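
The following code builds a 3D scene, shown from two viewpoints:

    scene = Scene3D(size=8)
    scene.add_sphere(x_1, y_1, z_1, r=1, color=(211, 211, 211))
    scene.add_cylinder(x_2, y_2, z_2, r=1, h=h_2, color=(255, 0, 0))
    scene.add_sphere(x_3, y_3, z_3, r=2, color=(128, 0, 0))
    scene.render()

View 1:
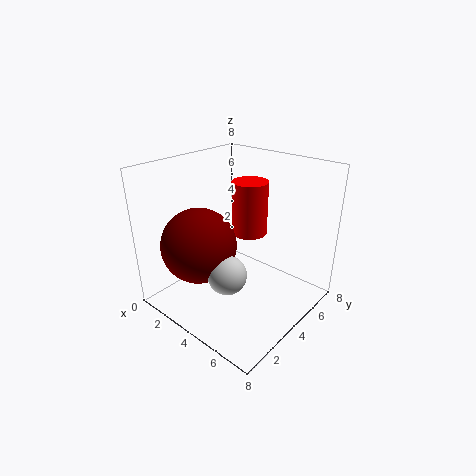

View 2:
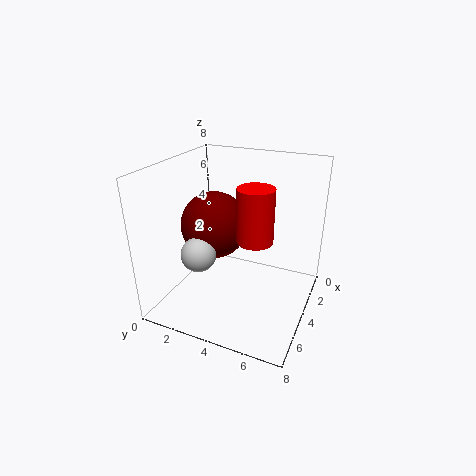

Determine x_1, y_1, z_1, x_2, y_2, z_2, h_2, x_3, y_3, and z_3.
x_1 = 5
y_1 = 2
z_1 = 3
x_2 = 4
y_2 = 5
z_2 = 4
h_2 = 3
x_3 = 3
y_3 = 2
z_3 = 4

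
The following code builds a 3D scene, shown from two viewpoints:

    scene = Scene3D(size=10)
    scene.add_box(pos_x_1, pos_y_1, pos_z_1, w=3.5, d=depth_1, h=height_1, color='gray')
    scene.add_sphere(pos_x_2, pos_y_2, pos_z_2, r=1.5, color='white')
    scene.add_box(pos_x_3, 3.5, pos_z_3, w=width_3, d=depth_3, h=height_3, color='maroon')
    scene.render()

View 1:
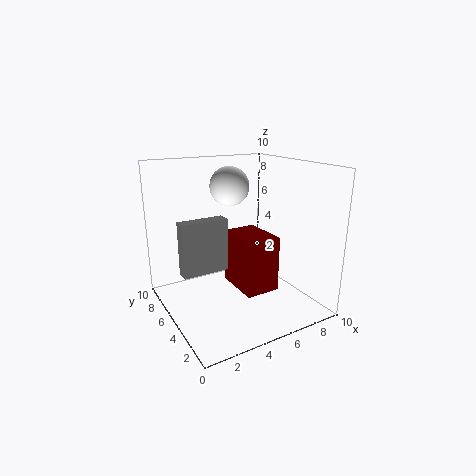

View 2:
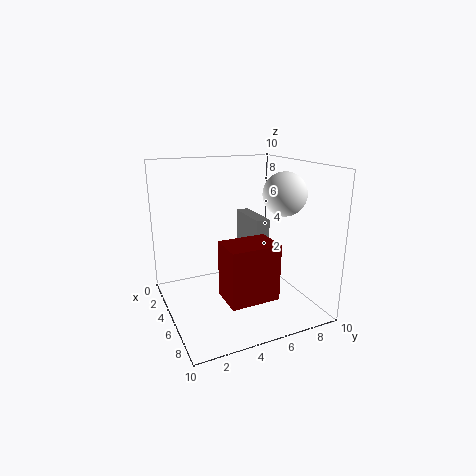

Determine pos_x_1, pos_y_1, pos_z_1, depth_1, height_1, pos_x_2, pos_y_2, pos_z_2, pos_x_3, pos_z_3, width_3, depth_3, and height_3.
pos_x_1 = 1.5
pos_y_1 = 6.5
pos_z_1 = 2
depth_1 = 1
height_1 = 4
pos_x_2 = 6
pos_y_2 = 8
pos_z_2 = 8
pos_x_3 = 5
pos_z_3 = 1
width_3 = 2.5
depth_3 = 3.5
height_3 = 4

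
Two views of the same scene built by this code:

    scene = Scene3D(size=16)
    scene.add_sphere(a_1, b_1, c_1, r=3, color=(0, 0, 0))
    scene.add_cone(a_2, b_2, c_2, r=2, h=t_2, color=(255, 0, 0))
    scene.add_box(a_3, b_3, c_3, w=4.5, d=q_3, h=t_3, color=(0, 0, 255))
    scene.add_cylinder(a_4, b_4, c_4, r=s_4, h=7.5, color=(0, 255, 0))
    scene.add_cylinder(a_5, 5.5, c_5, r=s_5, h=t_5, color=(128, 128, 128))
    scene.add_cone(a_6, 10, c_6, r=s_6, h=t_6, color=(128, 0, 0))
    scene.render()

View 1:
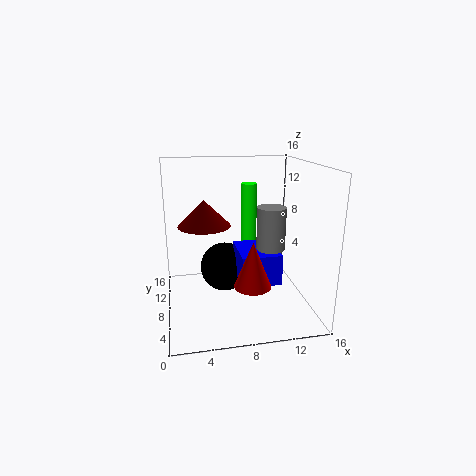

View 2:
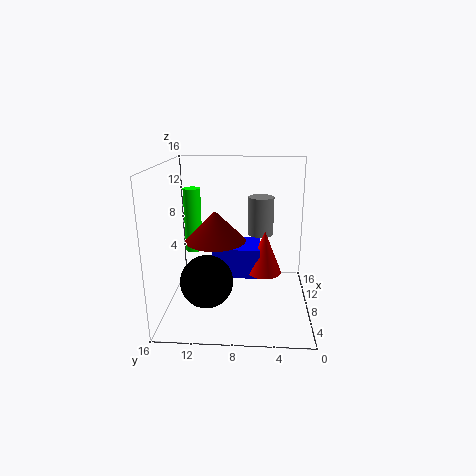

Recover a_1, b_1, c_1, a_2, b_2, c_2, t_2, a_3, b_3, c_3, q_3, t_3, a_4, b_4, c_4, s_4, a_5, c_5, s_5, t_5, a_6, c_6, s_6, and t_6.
a_1 = 7, b_1 = 11.5, c_1 = 3, a_2 = 9, b_2 = 5, c_2 = 3.5, t_2 = 5, a_3 = 8, b_3 = 5.5, c_3 = 3, q_3 = 5.5, t_3 = 3.5, a_4 = 10.5, b_4 = 13.5, c_4 = 5.5, s_4 = 1, a_5 = 11, c_5 = 7.5, s_5 = 1.5, t_5 = 4.5, a_6 = 4.5, c_6 = 9, s_6 = 3, t_6 = 3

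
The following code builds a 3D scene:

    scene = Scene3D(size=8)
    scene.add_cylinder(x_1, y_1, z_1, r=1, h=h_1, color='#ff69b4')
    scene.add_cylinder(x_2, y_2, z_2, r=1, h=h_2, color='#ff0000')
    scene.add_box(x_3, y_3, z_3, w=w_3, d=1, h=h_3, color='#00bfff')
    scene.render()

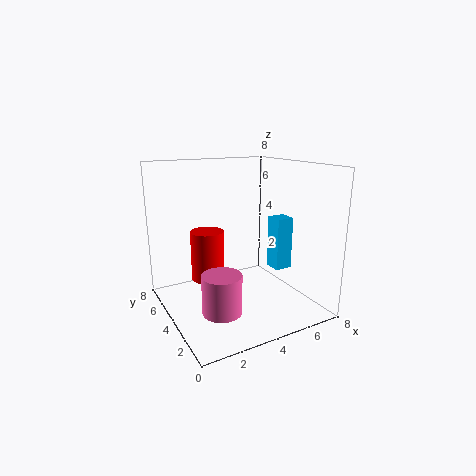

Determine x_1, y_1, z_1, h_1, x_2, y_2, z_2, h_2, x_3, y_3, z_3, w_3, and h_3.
x_1 = 2, y_1 = 2, z_1 = 1, h_1 = 2, x_2 = 3, y_2 = 6, z_2 = 1, h_2 = 3, x_3 = 6, y_3 = 3, z_3 = 2, w_3 = 1, h_3 = 3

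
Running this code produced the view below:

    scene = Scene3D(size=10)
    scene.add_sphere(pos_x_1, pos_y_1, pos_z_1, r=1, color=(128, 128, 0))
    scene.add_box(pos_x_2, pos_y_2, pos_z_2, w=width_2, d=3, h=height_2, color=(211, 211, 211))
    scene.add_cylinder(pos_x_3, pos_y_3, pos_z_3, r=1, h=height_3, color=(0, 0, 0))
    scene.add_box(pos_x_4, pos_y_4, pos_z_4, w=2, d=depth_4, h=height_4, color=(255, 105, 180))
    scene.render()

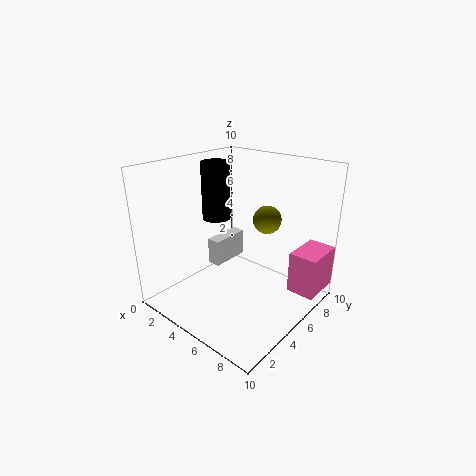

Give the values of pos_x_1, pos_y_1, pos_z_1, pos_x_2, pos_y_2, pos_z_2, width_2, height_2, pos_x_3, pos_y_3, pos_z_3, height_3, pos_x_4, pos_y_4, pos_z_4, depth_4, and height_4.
pos_x_1 = 6, pos_y_1 = 7, pos_z_1 = 6, pos_x_2 = 2, pos_y_2 = 5, pos_z_2 = 2, width_2 = 1, height_2 = 2, pos_x_3 = 3, pos_y_3 = 5, pos_z_3 = 6, height_3 = 4, pos_x_4 = 8, pos_y_4 = 7, pos_z_4 = 1, depth_4 = 3, height_4 = 3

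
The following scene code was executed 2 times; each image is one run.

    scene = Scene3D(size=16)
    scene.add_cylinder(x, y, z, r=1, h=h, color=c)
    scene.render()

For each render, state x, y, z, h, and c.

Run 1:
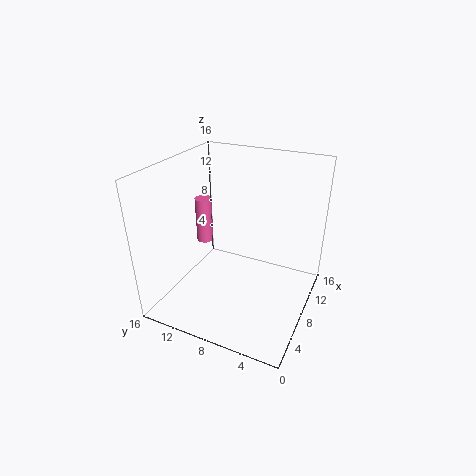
x = 10; y = 13.5; z = 5.5; h = 5.5; c = 'hotpink'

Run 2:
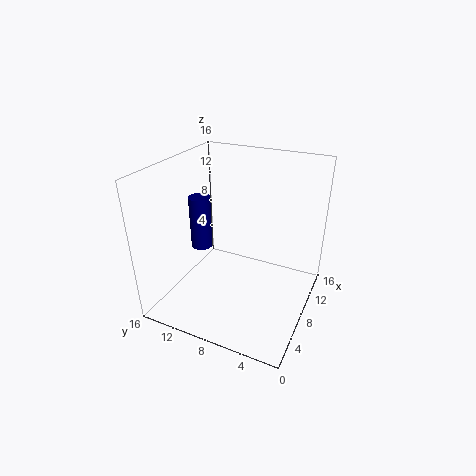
x = 3; y = 9.5; z = 9.5; h = 5; c = 'navy'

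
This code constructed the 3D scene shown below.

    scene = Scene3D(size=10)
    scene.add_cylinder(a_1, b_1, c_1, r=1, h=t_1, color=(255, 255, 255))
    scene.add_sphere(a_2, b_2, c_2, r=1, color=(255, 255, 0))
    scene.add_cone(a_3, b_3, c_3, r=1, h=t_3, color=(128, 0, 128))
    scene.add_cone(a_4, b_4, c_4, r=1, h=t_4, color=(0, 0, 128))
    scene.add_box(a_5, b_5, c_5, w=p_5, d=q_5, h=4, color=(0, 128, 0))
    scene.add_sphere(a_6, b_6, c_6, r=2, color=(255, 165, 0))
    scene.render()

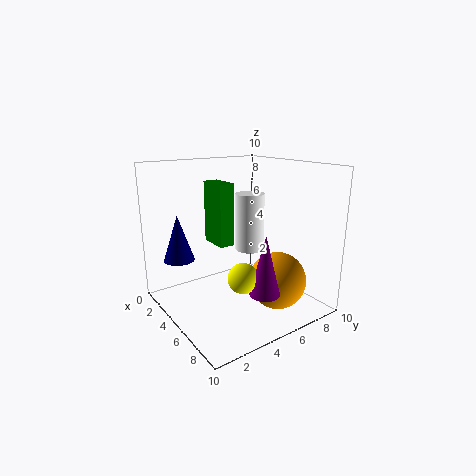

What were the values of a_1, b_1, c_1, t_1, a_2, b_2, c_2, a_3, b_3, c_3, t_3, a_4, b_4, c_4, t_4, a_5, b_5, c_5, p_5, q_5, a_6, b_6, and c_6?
a_1 = 5; b_1 = 6; c_1 = 4; t_1 = 4; a_2 = 7; b_2 = 4; c_2 = 3; a_3 = 8; b_3 = 5; c_3 = 2; t_3 = 4; a_4 = 4; b_4 = 1; c_4 = 4; t_4 = 3; a_5 = 4; b_5 = 3; c_5 = 5; p_5 = 2; q_5 = 1; a_6 = 7; b_6 = 7; c_6 = 2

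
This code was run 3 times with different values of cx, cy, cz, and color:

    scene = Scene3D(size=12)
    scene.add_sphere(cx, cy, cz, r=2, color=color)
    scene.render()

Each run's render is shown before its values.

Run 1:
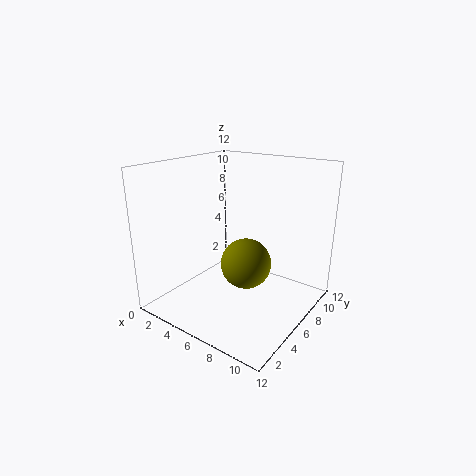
cx = 7.5, cy = 5, cz = 4.5, color = 'olive'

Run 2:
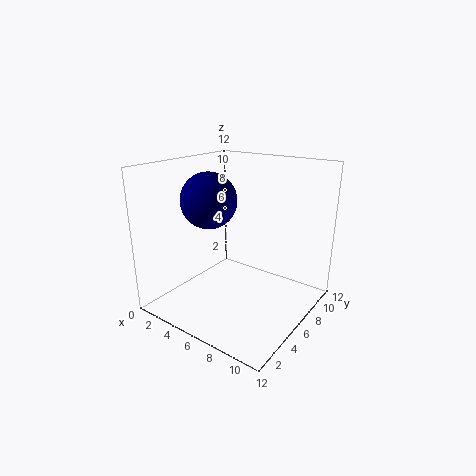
cx = 6, cy = 2.5, cz = 10, color = 'navy'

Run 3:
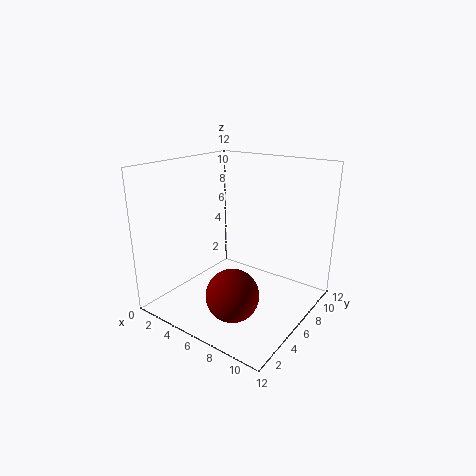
cx = 8, cy = 2.5, cz = 3, color = 'maroon'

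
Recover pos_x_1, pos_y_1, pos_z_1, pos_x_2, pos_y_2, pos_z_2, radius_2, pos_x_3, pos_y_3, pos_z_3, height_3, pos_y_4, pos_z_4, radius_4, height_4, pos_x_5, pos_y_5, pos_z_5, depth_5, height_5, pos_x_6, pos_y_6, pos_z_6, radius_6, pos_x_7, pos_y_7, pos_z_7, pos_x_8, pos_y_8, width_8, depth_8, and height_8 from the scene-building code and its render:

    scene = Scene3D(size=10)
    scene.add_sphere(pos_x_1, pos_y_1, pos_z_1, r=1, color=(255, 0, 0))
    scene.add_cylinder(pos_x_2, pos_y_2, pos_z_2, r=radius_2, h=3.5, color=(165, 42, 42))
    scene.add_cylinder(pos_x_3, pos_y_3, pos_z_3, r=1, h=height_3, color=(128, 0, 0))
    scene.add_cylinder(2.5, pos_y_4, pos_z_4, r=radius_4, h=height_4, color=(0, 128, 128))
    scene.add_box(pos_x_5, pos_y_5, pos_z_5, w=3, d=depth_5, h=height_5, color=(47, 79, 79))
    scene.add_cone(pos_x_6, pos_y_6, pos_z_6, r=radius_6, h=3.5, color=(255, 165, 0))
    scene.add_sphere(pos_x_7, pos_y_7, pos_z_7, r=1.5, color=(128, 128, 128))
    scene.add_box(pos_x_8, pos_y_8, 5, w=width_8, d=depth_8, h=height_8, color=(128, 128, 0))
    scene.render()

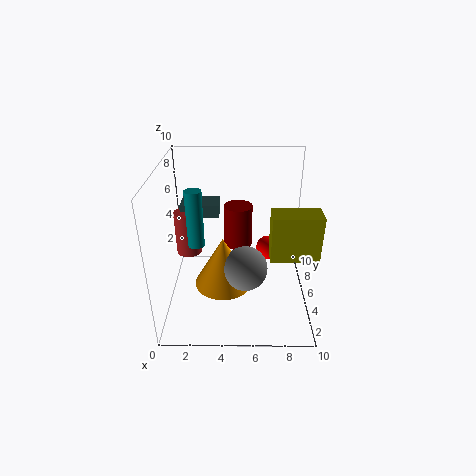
pos_x_1 = 7.5, pos_y_1 = 8.5, pos_z_1 = 2, pos_x_2 = 1, pos_y_2 = 8, pos_z_2 = 2, radius_2 = 1, pos_x_3 = 5, pos_y_3 = 6, pos_z_3 = 4, height_3 = 3, pos_y_4 = 2.5, pos_z_4 = 6, radius_4 = 0.5, height_4 = 3.5, pos_x_5 = 0.5, pos_y_5 = 8, pos_z_5 = 5, depth_5 = 2, height_5 = 1, pos_x_6 = 4, pos_y_6 = 4, pos_z_6 = 2, radius_6 = 2, pos_x_7 = 5.5, pos_y_7 = 3.5, pos_z_7 = 3.5, pos_x_8 = 7, pos_y_8 = 2, width_8 = 3, depth_8 = 1.5, height_8 = 3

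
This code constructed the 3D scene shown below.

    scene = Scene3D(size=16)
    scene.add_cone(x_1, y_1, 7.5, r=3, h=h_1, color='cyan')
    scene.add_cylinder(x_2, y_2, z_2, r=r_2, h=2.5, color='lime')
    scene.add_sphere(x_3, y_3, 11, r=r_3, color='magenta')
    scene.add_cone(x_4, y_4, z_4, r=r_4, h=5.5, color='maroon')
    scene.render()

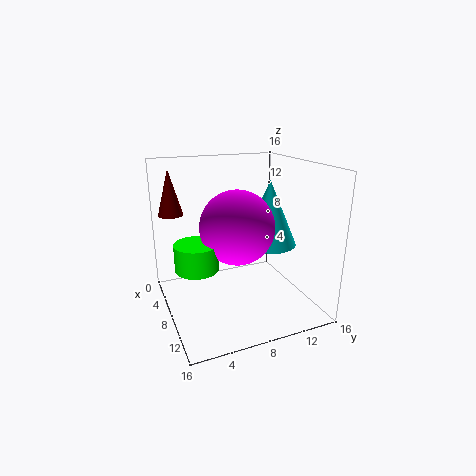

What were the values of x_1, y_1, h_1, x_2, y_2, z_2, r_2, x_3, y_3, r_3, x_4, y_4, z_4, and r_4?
x_1 = 9.5, y_1 = 11, h_1 = 7, x_2 = 12.5, y_2 = 2, z_2 = 7.5, r_2 = 2, x_3 = 12.5, y_3 = 6, r_3 = 3.5, x_4 = 1.5, y_4 = 2, z_4 = 9.5, r_4 = 1.5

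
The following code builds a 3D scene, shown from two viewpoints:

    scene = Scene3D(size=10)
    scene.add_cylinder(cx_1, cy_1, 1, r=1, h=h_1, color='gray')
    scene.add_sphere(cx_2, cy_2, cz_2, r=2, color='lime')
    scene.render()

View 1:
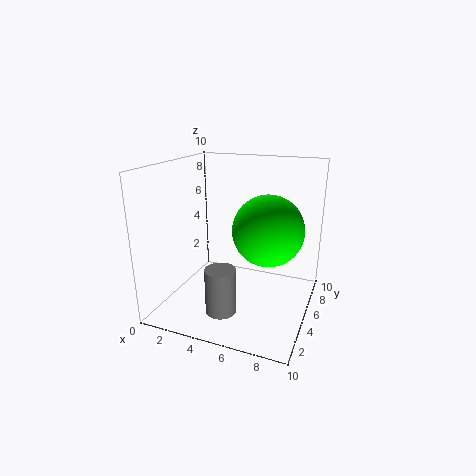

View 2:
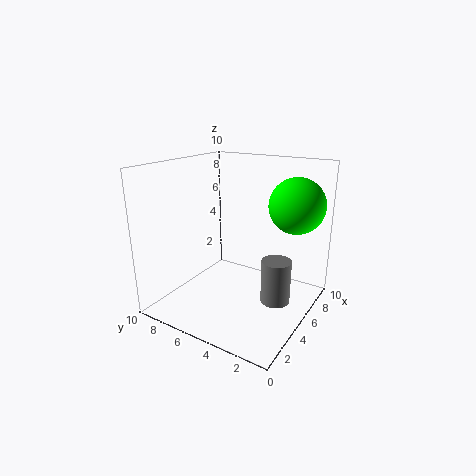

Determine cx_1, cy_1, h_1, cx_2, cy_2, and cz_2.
cx_1 = 5
cy_1 = 2
h_1 = 3
cx_2 = 8
cy_2 = 2
cz_2 = 7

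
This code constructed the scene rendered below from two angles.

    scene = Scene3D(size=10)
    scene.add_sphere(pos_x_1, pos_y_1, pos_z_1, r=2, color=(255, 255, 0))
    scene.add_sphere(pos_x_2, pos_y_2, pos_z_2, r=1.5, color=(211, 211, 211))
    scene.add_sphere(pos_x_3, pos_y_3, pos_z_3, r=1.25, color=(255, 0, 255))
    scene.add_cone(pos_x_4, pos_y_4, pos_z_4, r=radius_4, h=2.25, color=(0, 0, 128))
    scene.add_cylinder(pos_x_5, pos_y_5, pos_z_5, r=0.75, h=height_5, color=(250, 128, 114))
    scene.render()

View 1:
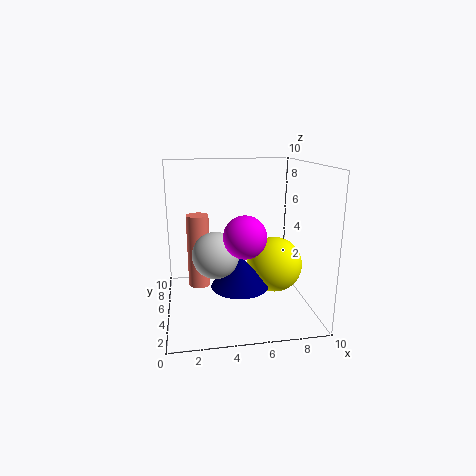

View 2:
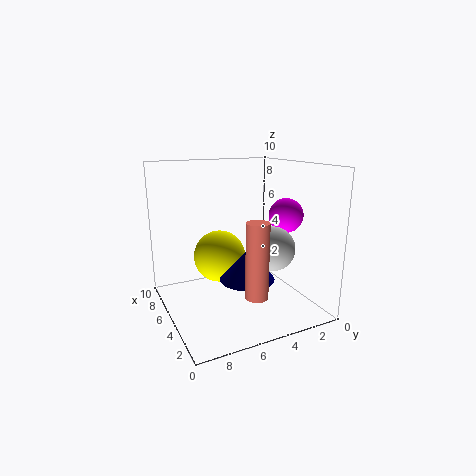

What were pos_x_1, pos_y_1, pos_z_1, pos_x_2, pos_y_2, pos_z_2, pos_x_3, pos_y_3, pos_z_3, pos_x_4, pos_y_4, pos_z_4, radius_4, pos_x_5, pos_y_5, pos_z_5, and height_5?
pos_x_1 = 7.75
pos_y_1 = 5.25
pos_z_1 = 2.75
pos_x_2 = 3.25
pos_y_2 = 3.25
pos_z_2 = 4.5
pos_x_3 = 4.75
pos_y_3 = 1.25
pos_z_3 = 6.25
pos_x_4 = 5
pos_y_4 = 4.25
pos_z_4 = 1.75
radius_4 = 2
pos_x_5 = 2.25
pos_y_5 = 5
pos_z_5 = 1.75
height_5 = 5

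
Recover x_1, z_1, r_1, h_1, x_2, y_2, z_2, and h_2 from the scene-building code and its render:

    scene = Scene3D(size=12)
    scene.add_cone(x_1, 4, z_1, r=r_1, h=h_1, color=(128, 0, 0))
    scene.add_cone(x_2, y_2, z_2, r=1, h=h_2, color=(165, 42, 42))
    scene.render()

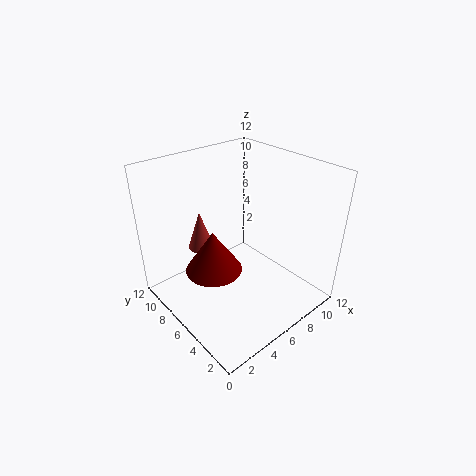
x_1 = 2; z_1 = 6; r_1 = 2; h_1 = 3; x_2 = 3; y_2 = 7; z_2 = 6; h_2 = 3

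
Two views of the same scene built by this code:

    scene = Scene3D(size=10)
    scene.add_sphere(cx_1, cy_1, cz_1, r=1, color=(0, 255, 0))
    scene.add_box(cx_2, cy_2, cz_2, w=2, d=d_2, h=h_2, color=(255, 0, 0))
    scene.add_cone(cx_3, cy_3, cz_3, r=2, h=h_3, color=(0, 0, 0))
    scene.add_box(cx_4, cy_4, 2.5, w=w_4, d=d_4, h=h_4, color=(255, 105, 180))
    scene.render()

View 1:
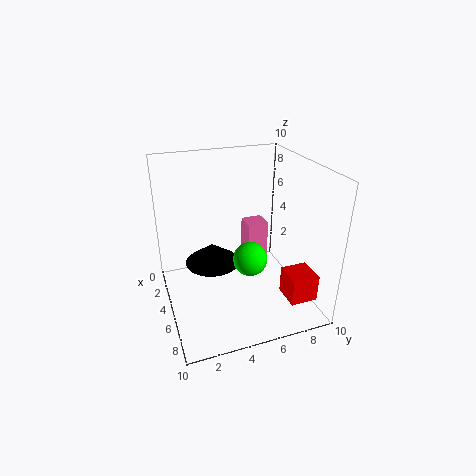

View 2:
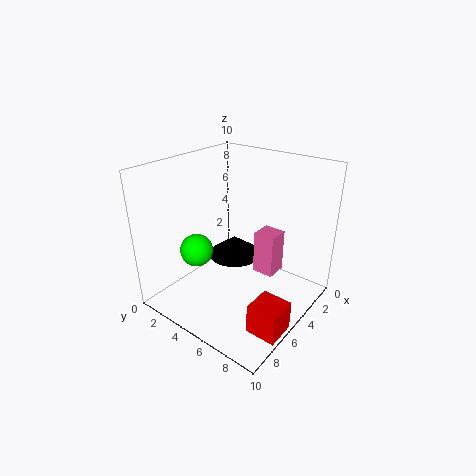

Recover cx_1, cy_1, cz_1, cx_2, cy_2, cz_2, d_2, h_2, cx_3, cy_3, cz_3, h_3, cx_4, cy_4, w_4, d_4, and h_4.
cx_1 = 8.5, cy_1 = 4.5, cz_1 = 5.5, cx_2 = 6, cy_2 = 8, cz_2 = 0.5, d_2 = 2, h_2 = 2, cx_3 = 3.5, cy_3 = 3.5, cz_3 = 2.5, h_3 = 1.5, cx_4 = 3, cy_4 = 6, w_4 = 1.5, d_4 = 1.5, h_4 = 3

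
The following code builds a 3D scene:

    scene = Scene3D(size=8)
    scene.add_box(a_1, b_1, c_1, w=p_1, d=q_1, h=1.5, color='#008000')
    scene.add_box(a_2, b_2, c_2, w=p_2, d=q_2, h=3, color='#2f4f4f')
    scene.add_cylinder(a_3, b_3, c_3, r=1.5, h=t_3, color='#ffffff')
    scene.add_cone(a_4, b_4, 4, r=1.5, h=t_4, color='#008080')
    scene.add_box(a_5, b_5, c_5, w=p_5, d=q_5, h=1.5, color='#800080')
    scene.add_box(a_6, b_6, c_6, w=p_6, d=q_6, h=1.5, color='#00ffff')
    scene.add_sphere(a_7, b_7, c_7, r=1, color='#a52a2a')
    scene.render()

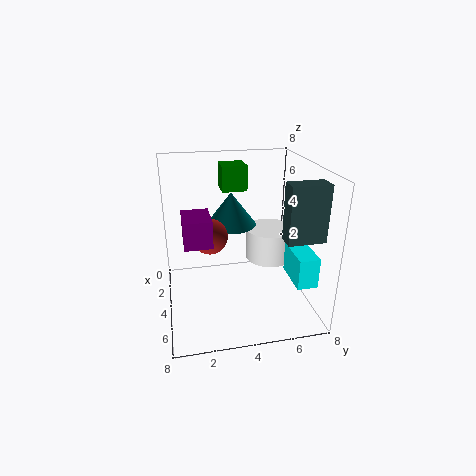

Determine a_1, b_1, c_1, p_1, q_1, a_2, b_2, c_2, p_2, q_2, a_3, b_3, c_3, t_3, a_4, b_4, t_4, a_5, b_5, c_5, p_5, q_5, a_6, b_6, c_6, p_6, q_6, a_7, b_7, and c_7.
a_1 = 0.5; b_1 = 3.5; c_1 = 6; p_1 = 1.5; q_1 = 1.5; a_2 = 5.5; b_2 = 6; c_2 = 4.5; p_2 = 1; q_2 = 2; a_3 = 2; b_3 = 6.5; c_3 = 1.5; t_3 = 2; a_4 = 2; b_4 = 4; t_4 = 2; a_5 = 3; b_5 = 1; c_5 = 4; p_5 = 2; q_5 = 1.5; a_6 = 6; b_6 = 6; c_6 = 3; p_6 = 2; q_6 = 1; a_7 = 3.5; b_7 = 2.5; c_7 = 4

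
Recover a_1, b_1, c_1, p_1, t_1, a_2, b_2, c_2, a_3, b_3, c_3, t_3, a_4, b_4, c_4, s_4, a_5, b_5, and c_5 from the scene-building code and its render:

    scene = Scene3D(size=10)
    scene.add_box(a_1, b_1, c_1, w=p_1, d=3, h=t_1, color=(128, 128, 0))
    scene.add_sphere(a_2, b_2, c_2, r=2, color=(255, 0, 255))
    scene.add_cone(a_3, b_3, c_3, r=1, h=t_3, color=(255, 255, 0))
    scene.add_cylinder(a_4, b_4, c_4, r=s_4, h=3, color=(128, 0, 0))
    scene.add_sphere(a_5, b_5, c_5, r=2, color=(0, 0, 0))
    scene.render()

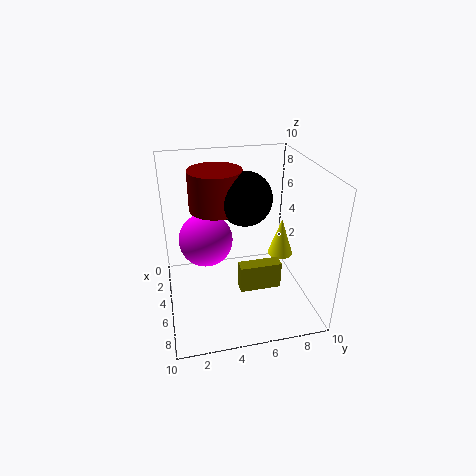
a_1 = 5
b_1 = 5
c_1 = 1
p_1 = 1
t_1 = 2
a_2 = 3
b_2 = 3
c_2 = 4
a_3 = 3
b_3 = 9
c_3 = 2
t_3 = 3
a_4 = 2
b_4 = 4
c_4 = 6
s_4 = 2
a_5 = 3
b_5 = 6
c_5 = 7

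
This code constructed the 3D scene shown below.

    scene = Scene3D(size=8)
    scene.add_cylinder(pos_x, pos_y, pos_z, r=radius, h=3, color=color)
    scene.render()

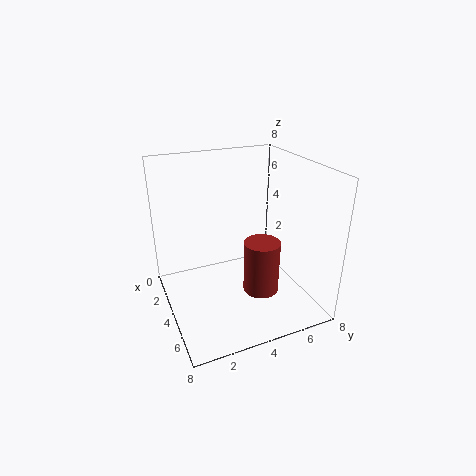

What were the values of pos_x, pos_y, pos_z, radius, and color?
pos_x = 5
pos_y = 5
pos_z = 1
radius = 1
color = 'brown'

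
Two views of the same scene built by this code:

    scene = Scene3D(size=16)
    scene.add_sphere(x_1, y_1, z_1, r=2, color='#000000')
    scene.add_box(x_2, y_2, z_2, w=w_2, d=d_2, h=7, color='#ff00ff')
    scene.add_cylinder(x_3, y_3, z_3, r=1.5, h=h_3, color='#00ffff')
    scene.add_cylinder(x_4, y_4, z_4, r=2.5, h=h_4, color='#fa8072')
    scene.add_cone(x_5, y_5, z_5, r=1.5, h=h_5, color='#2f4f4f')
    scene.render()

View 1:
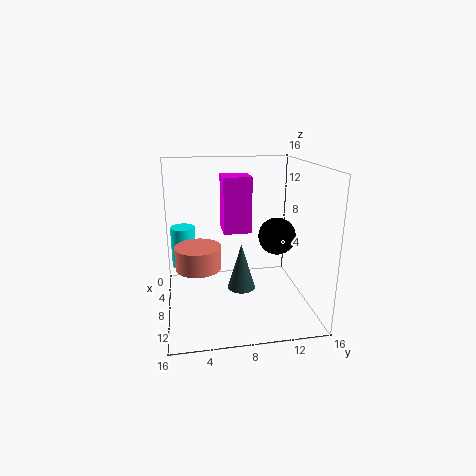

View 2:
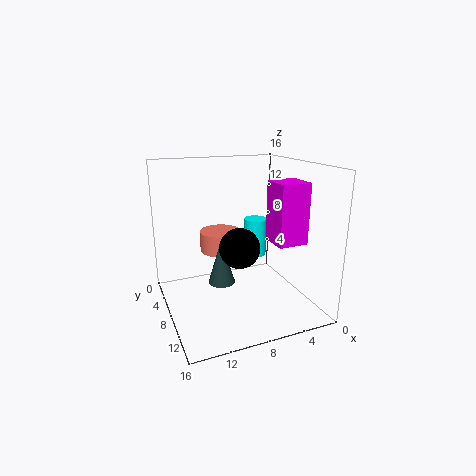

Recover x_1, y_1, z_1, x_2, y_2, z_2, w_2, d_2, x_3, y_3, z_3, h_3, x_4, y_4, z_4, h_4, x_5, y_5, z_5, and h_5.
x_1 = 9.5
y_1 = 12
z_1 = 8.5
x_2 = 0.5
y_2 = 7
z_2 = 7
w_2 = 3.5
d_2 = 3.5
x_3 = 3
y_3 = 2
z_3 = 3
h_3 = 5
x_4 = 8.5
y_4 = 3.5
z_4 = 5
h_4 = 2.5
x_5 = 10
y_5 = 8
z_5 = 3
h_5 = 5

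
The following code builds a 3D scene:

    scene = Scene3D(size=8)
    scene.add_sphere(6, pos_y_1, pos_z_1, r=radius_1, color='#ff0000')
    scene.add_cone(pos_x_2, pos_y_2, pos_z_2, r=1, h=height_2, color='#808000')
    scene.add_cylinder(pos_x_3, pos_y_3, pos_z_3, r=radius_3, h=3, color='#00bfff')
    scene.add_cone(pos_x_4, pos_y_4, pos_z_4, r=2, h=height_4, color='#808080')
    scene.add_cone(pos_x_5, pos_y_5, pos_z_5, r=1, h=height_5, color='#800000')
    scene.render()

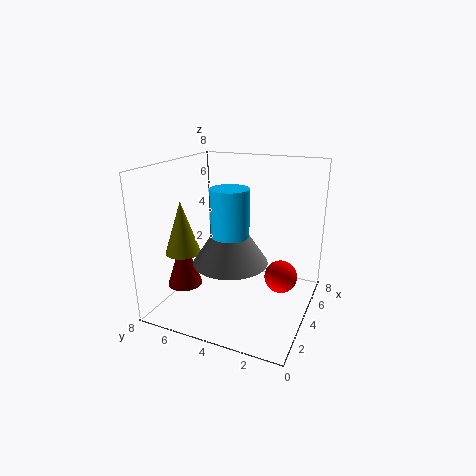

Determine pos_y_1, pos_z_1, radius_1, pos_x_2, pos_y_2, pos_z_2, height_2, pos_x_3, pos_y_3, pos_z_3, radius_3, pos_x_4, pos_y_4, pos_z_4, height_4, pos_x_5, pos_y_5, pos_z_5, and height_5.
pos_y_1 = 2, pos_z_1 = 1, radius_1 = 1, pos_x_2 = 3, pos_y_2 = 7, pos_z_2 = 3, height_2 = 3, pos_x_3 = 3, pos_y_3 = 4, pos_z_3 = 4, radius_3 = 1, pos_x_4 = 3, pos_y_4 = 4, pos_z_4 = 3, height_4 = 3, pos_x_5 = 3, pos_y_5 = 7, pos_z_5 = 1, height_5 = 3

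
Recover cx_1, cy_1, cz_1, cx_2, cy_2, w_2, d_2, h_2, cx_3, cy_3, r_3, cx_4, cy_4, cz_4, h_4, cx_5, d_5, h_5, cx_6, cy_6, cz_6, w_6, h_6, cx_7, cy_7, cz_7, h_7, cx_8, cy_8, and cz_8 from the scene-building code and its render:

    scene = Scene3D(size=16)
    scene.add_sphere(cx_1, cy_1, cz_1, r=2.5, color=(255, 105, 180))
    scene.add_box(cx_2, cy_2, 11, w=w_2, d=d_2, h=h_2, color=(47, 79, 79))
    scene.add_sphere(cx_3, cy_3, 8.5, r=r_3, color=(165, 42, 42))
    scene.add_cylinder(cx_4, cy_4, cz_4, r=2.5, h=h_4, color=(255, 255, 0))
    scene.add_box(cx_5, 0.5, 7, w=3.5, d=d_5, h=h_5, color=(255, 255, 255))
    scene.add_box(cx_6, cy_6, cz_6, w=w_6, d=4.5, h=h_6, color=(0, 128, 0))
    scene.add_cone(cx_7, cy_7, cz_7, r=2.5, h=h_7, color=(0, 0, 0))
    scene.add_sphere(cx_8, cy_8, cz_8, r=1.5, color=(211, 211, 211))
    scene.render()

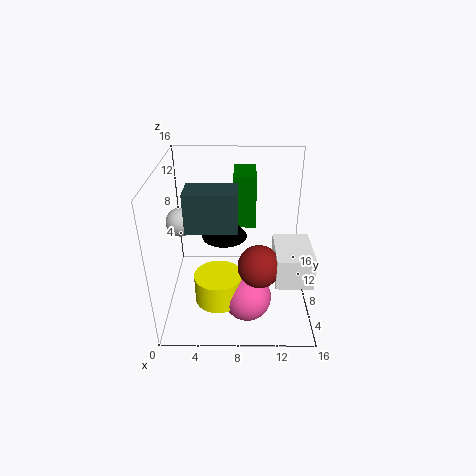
cx_1 = 9, cy_1 = 3.5, cz_1 = 3.5, cx_2 = 3, cy_2 = 3.5, w_2 = 5, d_2 = 3, h_2 = 4, cx_3 = 10, cy_3 = 2, r_3 = 2, cx_4 = 6, cy_4 = 4, cz_4 = 3, h_4 = 3, cx_5 = 11.5, d_5 = 5, h_5 = 3, cx_6 = 7.5, cy_6 = 9.5, cz_6 = 8.5, w_6 = 2.5, h_6 = 6, cx_7 = 6.5, cy_7 = 8.5, cz_7 = 8, h_7 = 3, cx_8 = 2, cy_8 = 7, cz_8 = 10.5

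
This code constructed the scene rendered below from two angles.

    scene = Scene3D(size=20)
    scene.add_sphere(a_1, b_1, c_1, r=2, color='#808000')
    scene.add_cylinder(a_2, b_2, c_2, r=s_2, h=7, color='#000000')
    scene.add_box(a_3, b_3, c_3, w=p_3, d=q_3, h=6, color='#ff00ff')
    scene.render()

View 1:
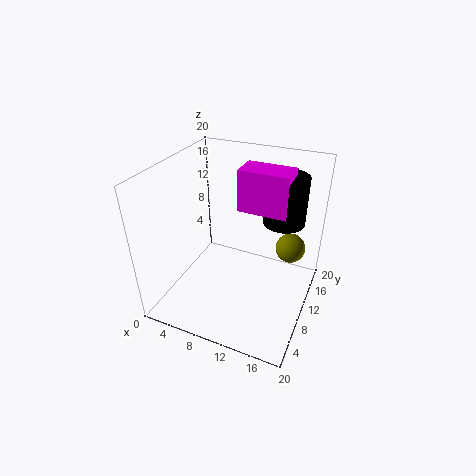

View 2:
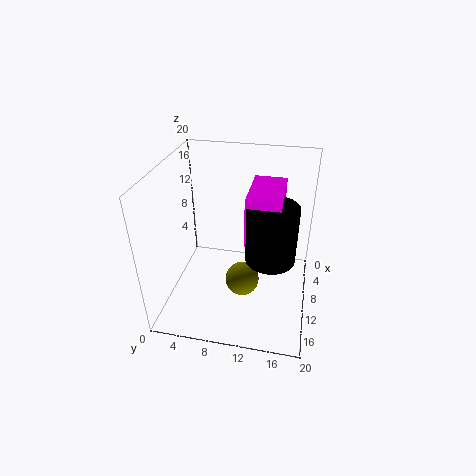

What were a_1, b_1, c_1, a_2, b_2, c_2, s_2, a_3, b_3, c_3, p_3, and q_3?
a_1 = 17
b_1 = 12
c_1 = 9
a_2 = 15
b_2 = 15
c_2 = 11
s_2 = 3
a_3 = 9
b_3 = 12
c_3 = 13
p_3 = 7
q_3 = 4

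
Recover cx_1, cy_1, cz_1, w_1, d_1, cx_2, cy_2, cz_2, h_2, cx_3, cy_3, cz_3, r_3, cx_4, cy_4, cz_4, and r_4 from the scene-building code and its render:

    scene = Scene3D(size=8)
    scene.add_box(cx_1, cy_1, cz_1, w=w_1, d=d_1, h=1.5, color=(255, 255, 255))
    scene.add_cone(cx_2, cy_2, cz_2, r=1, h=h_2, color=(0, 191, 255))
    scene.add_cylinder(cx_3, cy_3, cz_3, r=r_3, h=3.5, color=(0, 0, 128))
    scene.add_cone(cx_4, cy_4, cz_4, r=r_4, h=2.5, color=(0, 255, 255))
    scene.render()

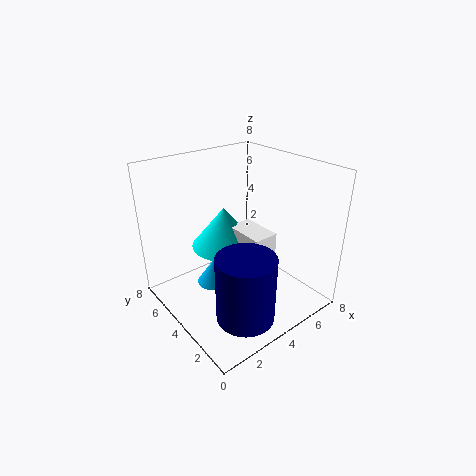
cx_1 = 4.5
cy_1 = 3
cz_1 = 2.5
w_1 = 1.5
d_1 = 2.5
cx_2 = 3
cy_2 = 5
cz_2 = 1
h_2 = 1.5
cx_3 = 2.5
cy_3 = 1.5
cz_3 = 1
r_3 = 1.5
cx_4 = 4.5
cy_4 = 6
cz_4 = 2.5
r_4 = 2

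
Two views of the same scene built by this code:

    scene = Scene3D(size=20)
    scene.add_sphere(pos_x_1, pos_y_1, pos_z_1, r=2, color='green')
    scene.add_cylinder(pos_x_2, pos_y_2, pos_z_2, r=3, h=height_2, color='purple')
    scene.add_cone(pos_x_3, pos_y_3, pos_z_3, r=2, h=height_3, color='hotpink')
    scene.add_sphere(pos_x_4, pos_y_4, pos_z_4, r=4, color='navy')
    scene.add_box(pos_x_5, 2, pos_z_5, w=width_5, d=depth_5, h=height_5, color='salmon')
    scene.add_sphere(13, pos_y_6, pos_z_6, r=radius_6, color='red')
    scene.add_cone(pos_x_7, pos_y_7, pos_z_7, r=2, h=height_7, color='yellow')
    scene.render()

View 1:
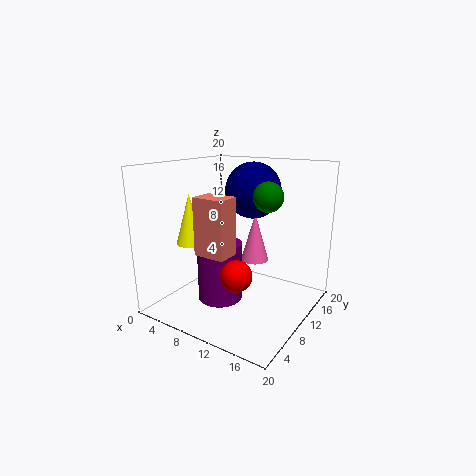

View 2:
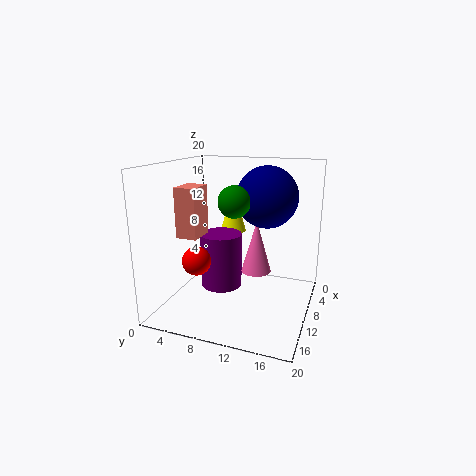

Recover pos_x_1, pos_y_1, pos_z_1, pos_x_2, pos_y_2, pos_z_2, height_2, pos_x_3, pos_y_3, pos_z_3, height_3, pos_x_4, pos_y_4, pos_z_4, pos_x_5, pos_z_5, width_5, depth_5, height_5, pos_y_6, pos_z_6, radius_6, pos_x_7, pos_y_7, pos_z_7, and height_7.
pos_x_1 = 14; pos_y_1 = 11; pos_z_1 = 16; pos_x_2 = 9; pos_y_2 = 7; pos_z_2 = 2; height_2 = 8; pos_x_3 = 11; pos_y_3 = 13; pos_z_3 = 6; height_3 = 7; pos_x_4 = 10; pos_y_4 = 14; pos_z_4 = 16; pos_x_5 = 9; pos_z_5 = 10; width_5 = 4; depth_5 = 3; height_5 = 7; pos_y_6 = 5; pos_z_6 = 7; radius_6 = 2; pos_x_7 = 4; pos_y_7 = 7; pos_z_7 = 9; height_7 = 7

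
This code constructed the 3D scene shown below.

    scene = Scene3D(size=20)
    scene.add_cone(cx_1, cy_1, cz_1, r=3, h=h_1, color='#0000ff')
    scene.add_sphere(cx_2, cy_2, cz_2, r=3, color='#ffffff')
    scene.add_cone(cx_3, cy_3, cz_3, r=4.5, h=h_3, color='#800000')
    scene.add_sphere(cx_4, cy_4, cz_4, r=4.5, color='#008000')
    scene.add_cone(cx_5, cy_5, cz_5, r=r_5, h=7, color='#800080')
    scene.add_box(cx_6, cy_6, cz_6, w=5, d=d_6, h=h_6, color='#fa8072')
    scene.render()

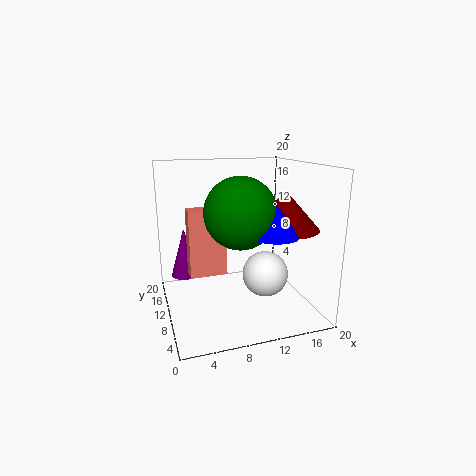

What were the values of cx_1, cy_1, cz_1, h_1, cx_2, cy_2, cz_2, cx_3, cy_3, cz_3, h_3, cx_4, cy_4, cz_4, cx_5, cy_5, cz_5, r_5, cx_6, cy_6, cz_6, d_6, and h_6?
cx_1 = 12.5
cy_1 = 3.5
cz_1 = 12
h_1 = 4
cx_2 = 12.5
cy_2 = 6
cz_2 = 6
cx_3 = 15
cy_3 = 6
cz_3 = 12
h_3 = 5
cx_4 = 9
cy_4 = 6
cz_4 = 14.5
cx_5 = 3
cy_5 = 13.5
cz_5 = 4
r_5 = 2
cx_6 = 3
cy_6 = 8.5
cz_6 = 5.5
d_6 = 2.5
h_6 = 9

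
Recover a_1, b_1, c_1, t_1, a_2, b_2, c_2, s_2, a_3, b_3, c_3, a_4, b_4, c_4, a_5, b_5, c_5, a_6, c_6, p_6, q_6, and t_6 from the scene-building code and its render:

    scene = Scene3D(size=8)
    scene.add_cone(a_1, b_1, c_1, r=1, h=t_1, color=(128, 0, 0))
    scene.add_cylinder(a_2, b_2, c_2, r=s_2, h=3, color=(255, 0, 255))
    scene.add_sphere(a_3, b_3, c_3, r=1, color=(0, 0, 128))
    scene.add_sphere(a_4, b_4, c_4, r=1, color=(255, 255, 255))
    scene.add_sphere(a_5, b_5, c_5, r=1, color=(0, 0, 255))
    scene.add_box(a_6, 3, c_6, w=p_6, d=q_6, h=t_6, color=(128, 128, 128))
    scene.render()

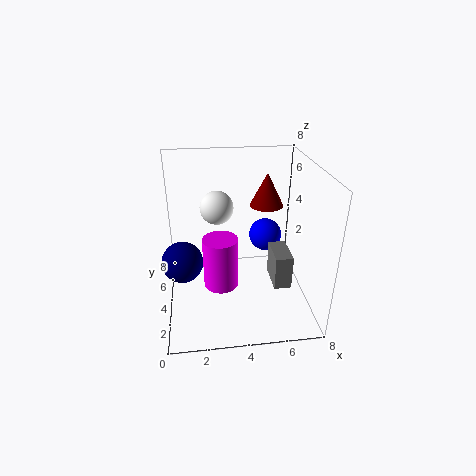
a_1 = 6; b_1 = 6; c_1 = 5; t_1 = 2; a_2 = 3; b_2 = 4; c_2 = 1; s_2 = 1; a_3 = 1; b_3 = 2; c_3 = 4; a_4 = 3; b_4 = 6; c_4 = 5; a_5 = 6; b_5 = 6; c_5 = 3; a_6 = 6; c_6 = 1; p_6 = 1; q_6 = 2; t_6 = 2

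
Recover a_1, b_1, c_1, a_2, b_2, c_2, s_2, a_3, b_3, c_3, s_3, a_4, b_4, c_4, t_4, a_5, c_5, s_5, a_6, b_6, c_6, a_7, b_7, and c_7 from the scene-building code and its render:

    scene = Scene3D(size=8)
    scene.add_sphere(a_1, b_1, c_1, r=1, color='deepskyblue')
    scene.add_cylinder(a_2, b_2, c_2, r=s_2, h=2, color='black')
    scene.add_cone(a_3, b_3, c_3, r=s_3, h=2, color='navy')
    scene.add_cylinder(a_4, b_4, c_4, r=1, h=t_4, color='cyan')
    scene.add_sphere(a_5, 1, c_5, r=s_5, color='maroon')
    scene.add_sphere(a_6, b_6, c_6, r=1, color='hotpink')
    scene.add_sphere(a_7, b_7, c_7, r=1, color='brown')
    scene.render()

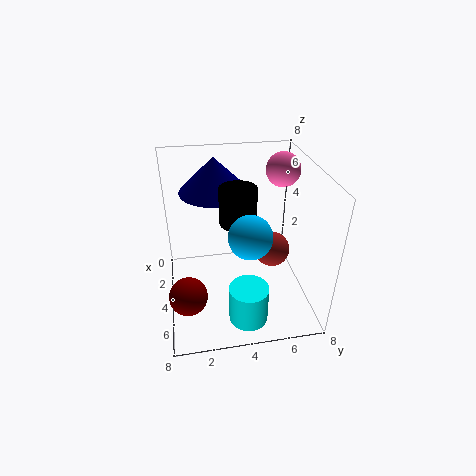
a_1 = 7, b_1 = 4, c_1 = 6, a_2 = 4, b_2 = 4, c_2 = 5, s_2 = 1, a_3 = 2, b_3 = 3, c_3 = 6, s_3 = 2, a_4 = 7, b_4 = 4, c_4 = 1, t_4 = 2, a_5 = 6, c_5 = 2, s_5 = 1, a_6 = 2, b_6 = 7, c_6 = 7, a_7 = 4, b_7 = 6, c_7 = 3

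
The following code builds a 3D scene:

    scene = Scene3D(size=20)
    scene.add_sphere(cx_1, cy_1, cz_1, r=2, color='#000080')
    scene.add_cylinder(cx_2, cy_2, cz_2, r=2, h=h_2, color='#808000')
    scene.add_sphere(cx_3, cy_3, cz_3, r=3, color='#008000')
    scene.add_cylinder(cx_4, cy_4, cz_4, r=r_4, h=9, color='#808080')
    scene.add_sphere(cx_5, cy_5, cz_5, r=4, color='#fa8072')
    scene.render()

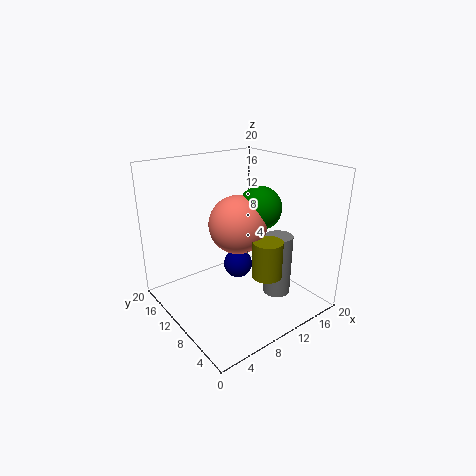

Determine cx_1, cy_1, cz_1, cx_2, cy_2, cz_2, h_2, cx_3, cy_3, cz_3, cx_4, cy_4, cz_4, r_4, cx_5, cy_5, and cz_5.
cx_1 = 10
cy_1 = 10
cz_1 = 6
cx_2 = 11
cy_2 = 5
cz_2 = 6
h_2 = 5
cx_3 = 13
cy_3 = 9
cz_3 = 14
cx_4 = 15
cy_4 = 7
cz_4 = 1
r_4 = 2
cx_5 = 10
cy_5 = 10
cz_5 = 12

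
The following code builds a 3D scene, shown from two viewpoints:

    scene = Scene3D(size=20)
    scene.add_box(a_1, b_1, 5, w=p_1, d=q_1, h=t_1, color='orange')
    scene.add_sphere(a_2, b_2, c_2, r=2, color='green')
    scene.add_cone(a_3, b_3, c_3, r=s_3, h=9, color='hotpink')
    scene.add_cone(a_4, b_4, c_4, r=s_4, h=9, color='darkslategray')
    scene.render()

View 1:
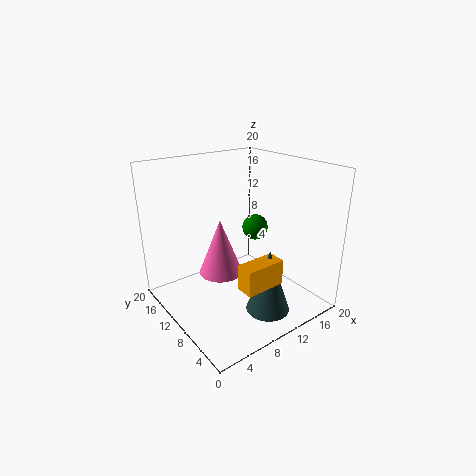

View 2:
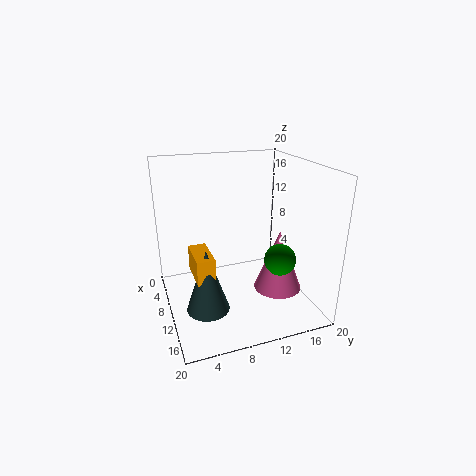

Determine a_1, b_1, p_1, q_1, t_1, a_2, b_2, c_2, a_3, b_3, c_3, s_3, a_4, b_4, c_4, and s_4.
a_1 = 7; b_1 = 3.5; p_1 = 5.5; q_1 = 2.5; t_1 = 3.5; a_2 = 16; b_2 = 13.5; c_2 = 9; a_3 = 11; b_3 = 16; c_3 = 1.5; s_3 = 3.5; a_4 = 11.5; b_4 = 5; c_4 = 0.5; s_4 = 3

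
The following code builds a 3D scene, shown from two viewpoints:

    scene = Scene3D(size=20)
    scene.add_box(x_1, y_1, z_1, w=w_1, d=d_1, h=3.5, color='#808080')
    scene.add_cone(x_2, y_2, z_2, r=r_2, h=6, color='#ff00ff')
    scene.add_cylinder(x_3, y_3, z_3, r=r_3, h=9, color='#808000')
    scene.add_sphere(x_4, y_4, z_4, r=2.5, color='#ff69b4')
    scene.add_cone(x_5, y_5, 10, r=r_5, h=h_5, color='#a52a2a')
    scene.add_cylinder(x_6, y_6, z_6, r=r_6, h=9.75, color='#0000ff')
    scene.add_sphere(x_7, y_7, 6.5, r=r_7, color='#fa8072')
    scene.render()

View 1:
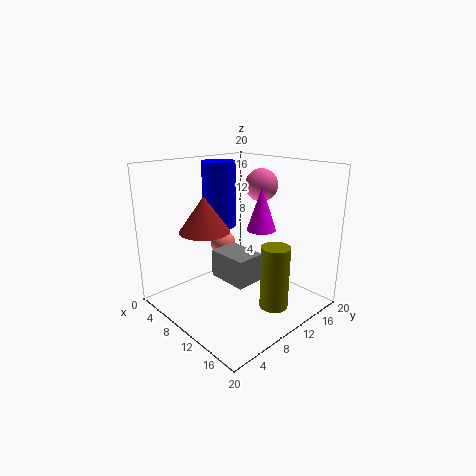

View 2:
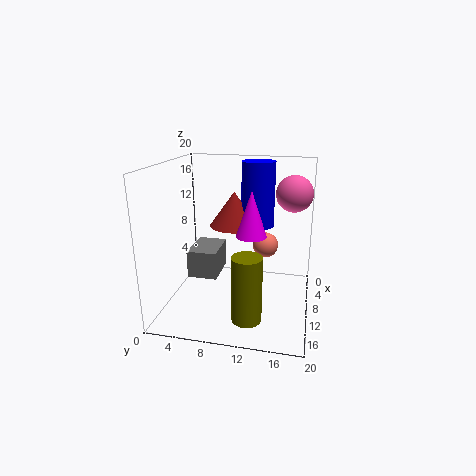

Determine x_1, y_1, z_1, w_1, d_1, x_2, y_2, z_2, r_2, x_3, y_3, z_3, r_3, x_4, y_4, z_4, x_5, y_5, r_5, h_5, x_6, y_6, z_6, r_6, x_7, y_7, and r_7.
x_1 = 10.75; y_1 = 4.75; z_1 = 6.5; w_1 = 5.25; d_1 = 3.75; x_2 = 12.25; y_2 = 12.25; z_2 = 11.25; r_2 = 2; x_3 = 15; y_3 = 12.25; z_3 = 0.5; r_3 = 2; x_4 = 7.5; y_4 = 17.25; z_4 = 16; x_5 = 4.75; y_5 = 8.25; r_5 = 3.75; h_5 = 5.25; x_6 = 4; y_6 = 11.75; z_6 = 10; r_6 = 2.5; x_7 = 3.25; y_7 = 13; r_7 = 2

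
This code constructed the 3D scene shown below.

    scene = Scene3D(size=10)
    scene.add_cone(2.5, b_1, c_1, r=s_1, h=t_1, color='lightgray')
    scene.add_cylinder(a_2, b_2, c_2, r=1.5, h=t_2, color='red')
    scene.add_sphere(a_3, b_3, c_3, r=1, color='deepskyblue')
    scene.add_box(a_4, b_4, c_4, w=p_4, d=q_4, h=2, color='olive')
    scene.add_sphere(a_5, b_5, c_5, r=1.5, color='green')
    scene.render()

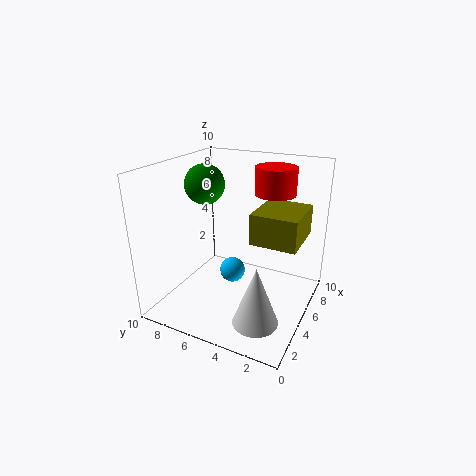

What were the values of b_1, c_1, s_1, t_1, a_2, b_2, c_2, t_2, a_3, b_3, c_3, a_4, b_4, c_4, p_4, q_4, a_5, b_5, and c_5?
b_1 = 2.5
c_1 = 0.5
s_1 = 1.5
t_1 = 4
a_2 = 8
b_2 = 3.5
c_2 = 7.5
t_2 = 2
a_3 = 7
b_3 = 6.5
c_3 = 1
a_4 = 3.5
b_4 = 0.5
c_4 = 5.5
p_4 = 3.5
q_4 = 3
a_5 = 6.5
b_5 = 8.5
c_5 = 8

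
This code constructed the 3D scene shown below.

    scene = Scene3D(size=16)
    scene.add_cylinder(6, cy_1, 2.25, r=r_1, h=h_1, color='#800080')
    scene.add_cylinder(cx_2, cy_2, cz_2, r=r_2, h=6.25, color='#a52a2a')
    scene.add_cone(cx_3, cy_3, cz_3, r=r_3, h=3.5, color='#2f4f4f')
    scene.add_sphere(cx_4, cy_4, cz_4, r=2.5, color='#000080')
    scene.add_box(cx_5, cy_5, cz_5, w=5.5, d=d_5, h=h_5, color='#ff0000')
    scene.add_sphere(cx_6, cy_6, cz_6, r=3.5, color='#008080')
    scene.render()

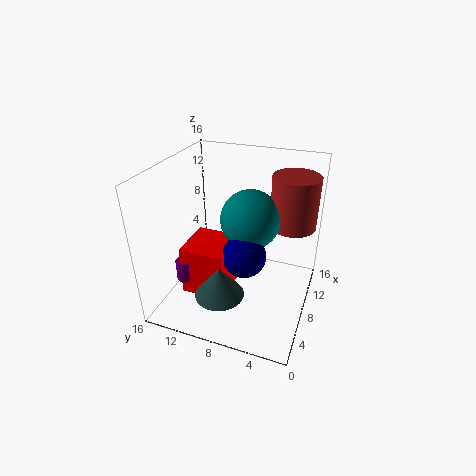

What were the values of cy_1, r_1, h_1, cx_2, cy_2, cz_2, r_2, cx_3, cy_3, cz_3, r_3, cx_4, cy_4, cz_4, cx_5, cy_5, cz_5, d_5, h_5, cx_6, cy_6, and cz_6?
cy_1 = 14
r_1 = 1
h_1 = 2.5
cx_2 = 13.25
cy_2 = 3
cz_2 = 7.75
r_2 = 2.75
cx_3 = 4.75
cy_3 = 9
cz_3 = 2.25
r_3 = 2.75
cx_4 = 8
cy_4 = 7.25
cz_4 = 5.75
cx_5 = 5.5
cy_5 = 9
cz_5 = 0.5
d_5 = 5.25
h_5 = 6
cx_6 = 10.75
cy_6 = 7.5
cz_6 = 9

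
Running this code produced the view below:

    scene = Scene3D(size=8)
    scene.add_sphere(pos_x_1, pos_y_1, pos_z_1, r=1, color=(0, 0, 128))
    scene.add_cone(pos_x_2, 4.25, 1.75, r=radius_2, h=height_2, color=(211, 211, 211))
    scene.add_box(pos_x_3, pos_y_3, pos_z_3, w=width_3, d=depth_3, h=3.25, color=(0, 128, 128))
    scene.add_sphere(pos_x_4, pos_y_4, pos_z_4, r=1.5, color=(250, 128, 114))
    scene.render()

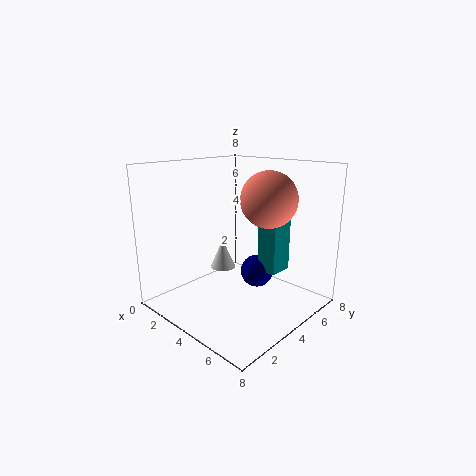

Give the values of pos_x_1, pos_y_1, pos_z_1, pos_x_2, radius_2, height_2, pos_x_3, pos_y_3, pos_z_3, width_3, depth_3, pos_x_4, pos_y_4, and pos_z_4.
pos_x_1 = 3.75
pos_y_1 = 6
pos_z_1 = 1.25
pos_x_2 = 2.5
radius_2 = 0.75
height_2 = 1.75
pos_x_3 = 4
pos_y_3 = 5.75
pos_z_3 = 1.5
width_3 = 1.25
depth_3 = 1.5
pos_x_4 = 5.5
pos_y_4 = 4.75
pos_z_4 = 6.25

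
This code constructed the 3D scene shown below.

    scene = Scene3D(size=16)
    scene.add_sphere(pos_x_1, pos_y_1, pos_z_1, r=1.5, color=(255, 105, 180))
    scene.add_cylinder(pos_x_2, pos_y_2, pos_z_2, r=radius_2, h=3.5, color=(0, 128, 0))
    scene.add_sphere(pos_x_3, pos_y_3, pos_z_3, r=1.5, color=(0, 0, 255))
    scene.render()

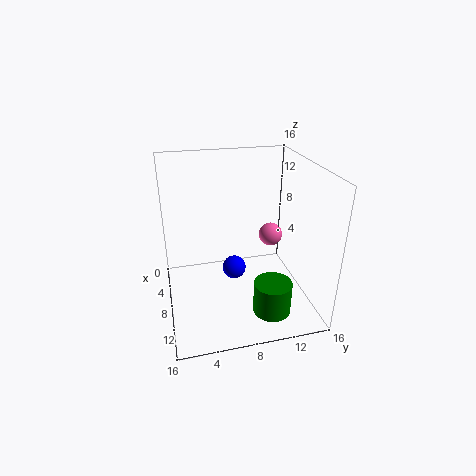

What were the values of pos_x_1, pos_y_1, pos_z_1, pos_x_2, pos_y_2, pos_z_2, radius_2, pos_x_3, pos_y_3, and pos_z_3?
pos_x_1 = 3.5, pos_y_1 = 13.5, pos_z_1 = 5.5, pos_x_2 = 13, pos_y_2 = 10.5, pos_z_2 = 1.5, radius_2 = 2, pos_x_3 = 4, pos_y_3 = 8.5, pos_z_3 = 1.5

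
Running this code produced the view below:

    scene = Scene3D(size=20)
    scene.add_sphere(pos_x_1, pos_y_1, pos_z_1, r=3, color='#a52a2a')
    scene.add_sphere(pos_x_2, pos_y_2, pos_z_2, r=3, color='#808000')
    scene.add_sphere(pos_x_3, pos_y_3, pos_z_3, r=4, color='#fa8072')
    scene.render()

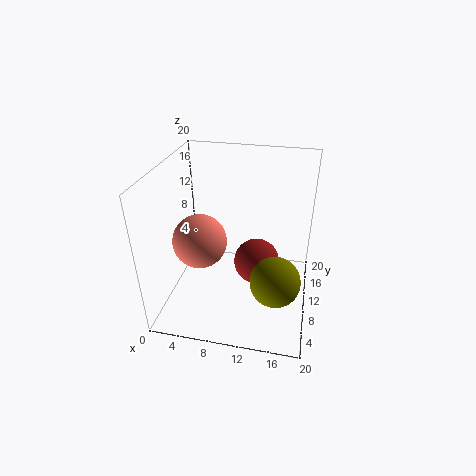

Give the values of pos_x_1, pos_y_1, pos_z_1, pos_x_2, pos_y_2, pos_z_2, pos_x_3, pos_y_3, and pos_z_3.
pos_x_1 = 13, pos_y_1 = 8, pos_z_1 = 8, pos_x_2 = 16, pos_y_2 = 3, pos_z_2 = 9, pos_x_3 = 4, pos_y_3 = 11, pos_z_3 = 8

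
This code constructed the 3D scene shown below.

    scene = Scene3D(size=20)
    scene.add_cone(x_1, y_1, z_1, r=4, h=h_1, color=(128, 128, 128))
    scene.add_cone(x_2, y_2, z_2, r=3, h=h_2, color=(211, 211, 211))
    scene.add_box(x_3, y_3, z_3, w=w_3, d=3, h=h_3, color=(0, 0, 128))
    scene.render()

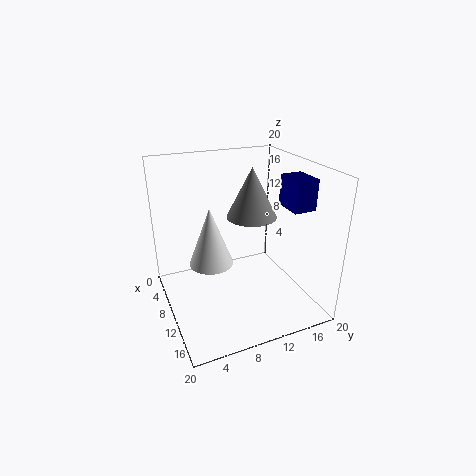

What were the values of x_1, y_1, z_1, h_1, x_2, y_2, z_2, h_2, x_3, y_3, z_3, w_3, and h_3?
x_1 = 4; y_1 = 15; z_1 = 10; h_1 = 8; x_2 = 10; y_2 = 6; z_2 = 7; h_2 = 8; x_3 = 12; y_3 = 15; z_3 = 15; w_3 = 4; h_3 = 4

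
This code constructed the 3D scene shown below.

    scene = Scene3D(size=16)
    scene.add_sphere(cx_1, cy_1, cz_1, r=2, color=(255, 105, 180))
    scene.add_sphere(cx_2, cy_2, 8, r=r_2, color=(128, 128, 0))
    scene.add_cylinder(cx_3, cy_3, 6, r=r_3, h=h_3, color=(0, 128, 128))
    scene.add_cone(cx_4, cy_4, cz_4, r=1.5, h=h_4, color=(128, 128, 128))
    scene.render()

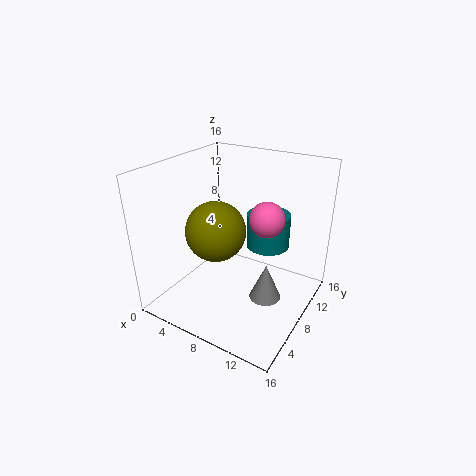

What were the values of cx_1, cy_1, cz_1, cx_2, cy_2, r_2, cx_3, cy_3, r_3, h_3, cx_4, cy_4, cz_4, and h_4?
cx_1 = 10.5
cy_1 = 10
cz_1 = 10
cx_2 = 5
cy_2 = 8
r_2 = 3.5
cx_3 = 10
cy_3 = 11.5
r_3 = 2.5
h_3 = 4
cx_4 = 13.5
cy_4 = 4
cz_4 = 5
h_4 = 3.5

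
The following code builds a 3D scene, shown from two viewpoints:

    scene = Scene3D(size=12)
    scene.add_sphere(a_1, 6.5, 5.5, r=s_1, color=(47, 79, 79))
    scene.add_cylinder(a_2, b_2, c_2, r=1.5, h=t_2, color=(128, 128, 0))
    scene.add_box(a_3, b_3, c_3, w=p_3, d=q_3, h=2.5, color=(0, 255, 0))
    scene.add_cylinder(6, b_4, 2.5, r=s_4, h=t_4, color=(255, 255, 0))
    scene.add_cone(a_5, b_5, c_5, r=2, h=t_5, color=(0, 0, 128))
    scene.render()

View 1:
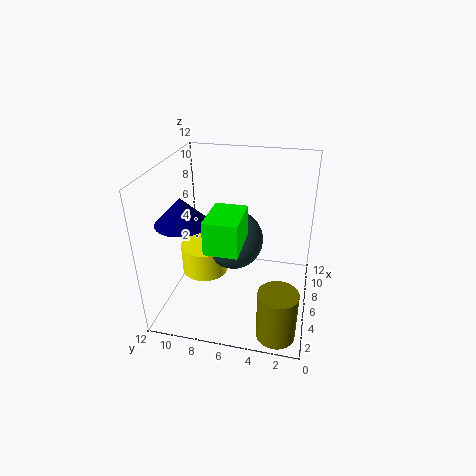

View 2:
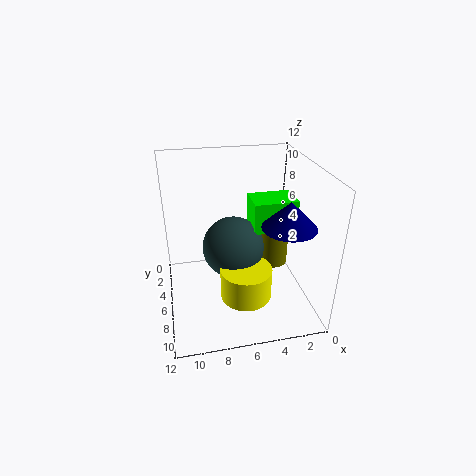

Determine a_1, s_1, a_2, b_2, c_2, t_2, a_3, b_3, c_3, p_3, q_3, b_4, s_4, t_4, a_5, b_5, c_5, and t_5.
a_1 = 6.5, s_1 = 2.5, a_2 = 1.5, b_2 = 2, c_2 = 0.5, t_2 = 4, a_3 = 1.5, b_3 = 5, c_3 = 7, p_3 = 3.5, q_3 = 2.5, b_4 = 9, s_4 = 2, t_4 = 2.5, a_5 = 3, b_5 = 9.5, c_5 = 8.5, t_5 = 2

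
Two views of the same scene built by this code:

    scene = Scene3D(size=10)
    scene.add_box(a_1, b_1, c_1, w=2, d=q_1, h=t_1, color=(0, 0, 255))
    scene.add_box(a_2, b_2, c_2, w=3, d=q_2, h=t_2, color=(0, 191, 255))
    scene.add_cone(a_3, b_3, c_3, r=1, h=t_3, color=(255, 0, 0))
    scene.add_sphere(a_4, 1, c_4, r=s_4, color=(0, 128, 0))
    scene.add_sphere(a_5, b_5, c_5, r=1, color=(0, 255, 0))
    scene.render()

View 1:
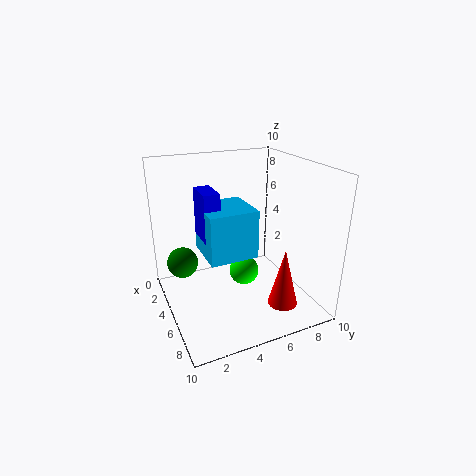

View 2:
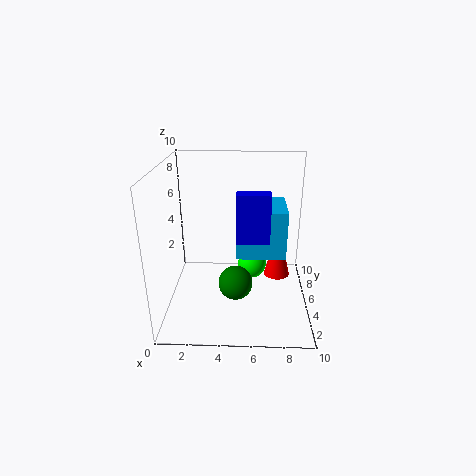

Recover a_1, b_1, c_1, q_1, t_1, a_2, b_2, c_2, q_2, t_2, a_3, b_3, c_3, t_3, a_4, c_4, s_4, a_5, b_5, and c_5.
a_1 = 5
b_1 = 2
c_1 = 6
q_1 = 1
t_1 = 3
a_2 = 5
b_2 = 2
c_2 = 5
q_2 = 3
t_2 = 3
a_3 = 8
b_3 = 7
c_3 = 1
t_3 = 4
a_4 = 5
c_4 = 4
s_4 = 1
a_5 = 6
b_5 = 5
c_5 = 3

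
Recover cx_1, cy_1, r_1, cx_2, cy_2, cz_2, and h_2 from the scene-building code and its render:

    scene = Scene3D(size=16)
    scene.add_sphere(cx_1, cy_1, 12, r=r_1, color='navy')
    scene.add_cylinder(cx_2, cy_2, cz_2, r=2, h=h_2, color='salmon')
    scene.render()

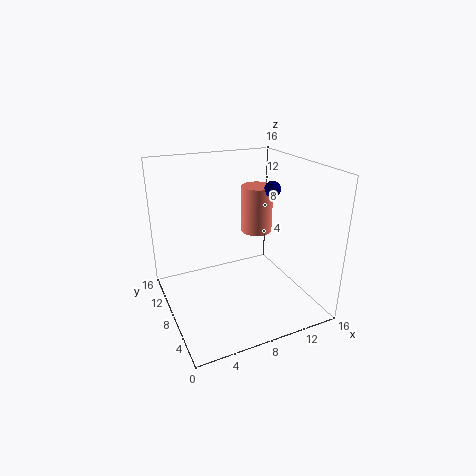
cx_1 = 14
cy_1 = 11
r_1 = 1
cx_2 = 13
cy_2 = 13
cz_2 = 6
h_2 = 6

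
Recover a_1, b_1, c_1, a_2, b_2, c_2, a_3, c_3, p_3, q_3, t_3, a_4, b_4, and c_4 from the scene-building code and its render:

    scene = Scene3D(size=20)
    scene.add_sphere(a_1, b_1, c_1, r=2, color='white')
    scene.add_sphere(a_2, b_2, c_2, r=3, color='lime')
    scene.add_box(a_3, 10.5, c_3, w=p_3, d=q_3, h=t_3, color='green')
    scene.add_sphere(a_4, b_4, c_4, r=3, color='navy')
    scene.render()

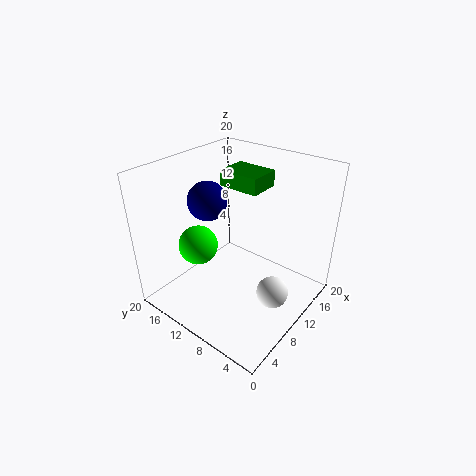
a_1 = 7.5
b_1 = 2.5
c_1 = 6
a_2 = 9
b_2 = 17
c_2 = 6.5
a_3 = 14.5
c_3 = 14.5
p_3 = 5
q_3 = 6.5
t_3 = 2.5
a_4 = 11.5
b_4 = 17
c_4 = 13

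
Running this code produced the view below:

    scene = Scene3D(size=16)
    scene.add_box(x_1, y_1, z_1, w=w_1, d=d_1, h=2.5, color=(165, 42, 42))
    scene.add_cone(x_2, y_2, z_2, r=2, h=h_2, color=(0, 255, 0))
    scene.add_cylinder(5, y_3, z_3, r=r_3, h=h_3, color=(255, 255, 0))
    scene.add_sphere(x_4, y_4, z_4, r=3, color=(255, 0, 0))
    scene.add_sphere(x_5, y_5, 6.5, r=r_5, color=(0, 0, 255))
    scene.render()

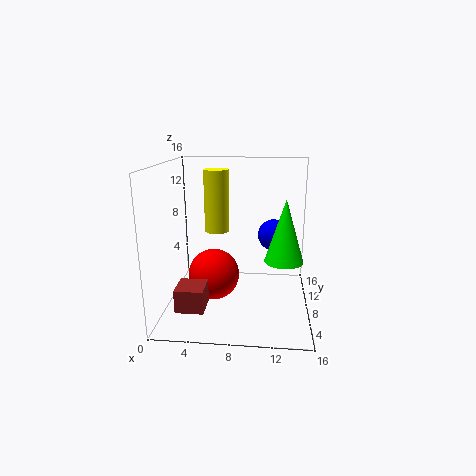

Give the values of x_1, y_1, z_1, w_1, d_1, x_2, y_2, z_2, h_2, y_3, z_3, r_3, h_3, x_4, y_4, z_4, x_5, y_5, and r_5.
x_1 = 2
y_1 = 2.5
z_1 = 1.5
w_1 = 3
d_1 = 3
x_2 = 13
y_2 = 5.5
z_2 = 6.5
h_2 = 6.5
y_3 = 12
z_3 = 7.5
r_3 = 1.5
h_3 = 7.5
x_4 = 5
y_4 = 9
z_4 = 3
x_5 = 12
y_5 = 14
r_5 = 2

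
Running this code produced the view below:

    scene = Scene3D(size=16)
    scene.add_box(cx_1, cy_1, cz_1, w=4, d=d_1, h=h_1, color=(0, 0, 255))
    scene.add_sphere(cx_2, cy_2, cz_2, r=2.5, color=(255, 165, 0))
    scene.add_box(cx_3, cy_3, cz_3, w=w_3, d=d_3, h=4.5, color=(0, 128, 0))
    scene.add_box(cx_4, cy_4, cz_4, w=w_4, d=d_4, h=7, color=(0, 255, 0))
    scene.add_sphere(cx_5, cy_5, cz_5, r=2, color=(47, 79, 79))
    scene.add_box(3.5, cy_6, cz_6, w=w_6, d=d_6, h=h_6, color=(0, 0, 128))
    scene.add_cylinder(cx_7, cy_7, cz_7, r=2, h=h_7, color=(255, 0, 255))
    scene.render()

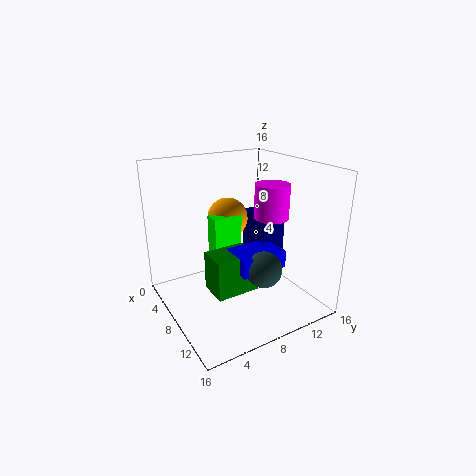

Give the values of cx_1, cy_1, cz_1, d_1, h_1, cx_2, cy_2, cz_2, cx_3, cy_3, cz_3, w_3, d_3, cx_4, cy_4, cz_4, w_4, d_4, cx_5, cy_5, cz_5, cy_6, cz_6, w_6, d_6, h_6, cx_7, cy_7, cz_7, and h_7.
cx_1 = 7; cy_1 = 7; cz_1 = 4.5; d_1 = 5.5; h_1 = 2; cx_2 = 3; cy_2 = 9.5; cz_2 = 8.5; cx_3 = 6.5; cy_3 = 4.5; cz_3 = 2; w_3 = 3.5; d_3 = 5; cx_4 = 3.5; cy_4 = 6.5; cz_4 = 2.5; w_4 = 2; d_4 = 3.5; cx_5 = 11; cy_5 = 9.5; cz_5 = 5; cy_6 = 11.5; cz_6 = 3; w_6 = 4.5; d_6 = 3; h_6 = 6.5; cx_7 = 8; cy_7 = 12.5; cz_7 = 9.5; h_7 = 4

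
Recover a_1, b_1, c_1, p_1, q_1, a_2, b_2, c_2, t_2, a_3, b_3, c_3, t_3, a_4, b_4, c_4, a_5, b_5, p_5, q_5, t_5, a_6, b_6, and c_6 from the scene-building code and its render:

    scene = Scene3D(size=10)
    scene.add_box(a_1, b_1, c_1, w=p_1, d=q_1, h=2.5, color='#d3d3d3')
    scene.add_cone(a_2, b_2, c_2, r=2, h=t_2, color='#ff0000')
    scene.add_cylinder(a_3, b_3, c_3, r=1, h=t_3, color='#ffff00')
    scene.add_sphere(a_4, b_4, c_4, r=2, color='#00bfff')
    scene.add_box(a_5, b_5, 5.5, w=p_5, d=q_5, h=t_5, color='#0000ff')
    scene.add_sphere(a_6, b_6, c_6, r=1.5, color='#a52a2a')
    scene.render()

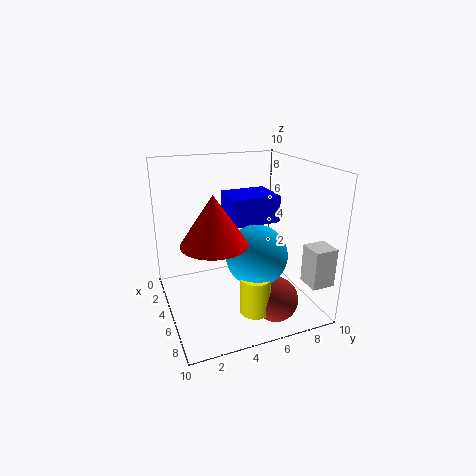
a_1 = 8.5; b_1 = 8; c_1 = 3; p_1 = 1.5; q_1 = 1.5; a_2 = 7.5; b_2 = 2.5; c_2 = 6; t_2 = 3; a_3 = 8; b_3 = 5; c_3 = 1; t_3 = 2.5; a_4 = 7; b_4 = 5.5; c_4 = 4.5; a_5 = 1.5; b_5 = 5; p_5 = 3; q_5 = 3.5; t_5 = 2; a_6 = 8; b_6 = 6.5; c_6 = 1.5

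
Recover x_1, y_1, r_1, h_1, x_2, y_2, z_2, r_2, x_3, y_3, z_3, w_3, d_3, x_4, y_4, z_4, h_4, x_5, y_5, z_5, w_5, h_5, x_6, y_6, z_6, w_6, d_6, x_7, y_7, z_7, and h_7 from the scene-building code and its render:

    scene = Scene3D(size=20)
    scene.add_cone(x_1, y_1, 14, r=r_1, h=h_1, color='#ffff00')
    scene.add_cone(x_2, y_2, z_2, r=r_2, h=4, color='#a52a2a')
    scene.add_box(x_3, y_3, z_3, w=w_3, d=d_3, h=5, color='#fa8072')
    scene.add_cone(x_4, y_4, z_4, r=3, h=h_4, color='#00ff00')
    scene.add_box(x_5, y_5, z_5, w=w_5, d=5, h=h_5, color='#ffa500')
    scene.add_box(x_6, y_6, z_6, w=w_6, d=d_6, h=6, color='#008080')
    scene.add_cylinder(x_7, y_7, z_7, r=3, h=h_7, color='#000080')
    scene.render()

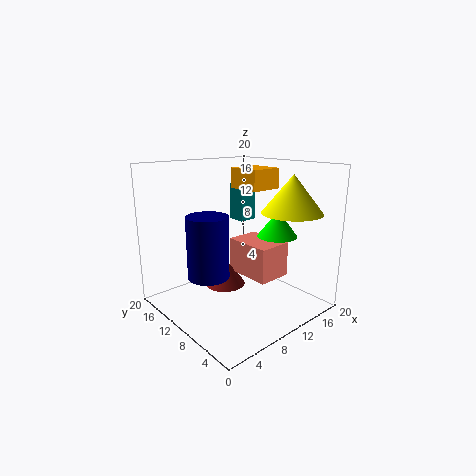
x_1 = 14, y_1 = 4, r_1 = 4, h_1 = 5, x_2 = 10, y_2 = 13, z_2 = 2, r_2 = 3, x_3 = 11, y_3 = 6, z_3 = 4, w_3 = 5, d_3 = 7, x_4 = 17, y_4 = 9, z_4 = 9, h_4 = 4, x_5 = 13, y_5 = 10, z_5 = 16, w_5 = 5, h_5 = 3, x_6 = 16, y_6 = 16, z_6 = 10, w_6 = 3, d_6 = 3, x_7 = 7, y_7 = 13, z_7 = 4, h_7 = 9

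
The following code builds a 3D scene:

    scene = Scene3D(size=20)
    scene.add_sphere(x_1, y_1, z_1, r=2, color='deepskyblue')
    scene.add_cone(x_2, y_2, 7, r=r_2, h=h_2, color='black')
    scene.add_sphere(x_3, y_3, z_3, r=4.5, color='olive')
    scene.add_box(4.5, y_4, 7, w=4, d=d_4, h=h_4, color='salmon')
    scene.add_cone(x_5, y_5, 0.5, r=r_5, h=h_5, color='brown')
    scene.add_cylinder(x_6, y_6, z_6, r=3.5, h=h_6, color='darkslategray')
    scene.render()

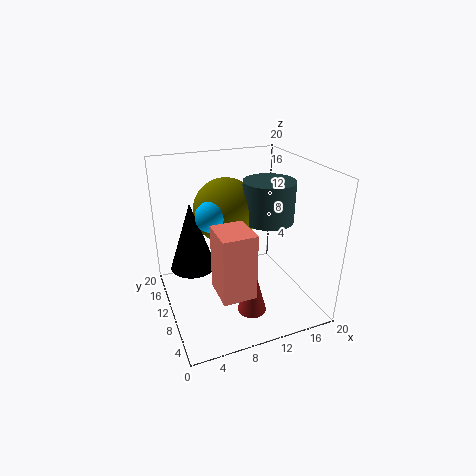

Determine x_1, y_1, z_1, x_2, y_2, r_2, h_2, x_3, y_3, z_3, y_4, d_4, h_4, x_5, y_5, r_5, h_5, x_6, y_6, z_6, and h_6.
x_1 = 6; y_1 = 9.5; z_1 = 14; x_2 = 3.5; y_2 = 10; r_2 = 3; h_2 = 9; x_3 = 9; y_3 = 12; z_3 = 13.5; y_4 = 0.5; d_4 = 4.5; h_4 = 8; x_5 = 10.5; y_5 = 6; r_5 = 2; h_5 = 7.5; x_6 = 14; y_6 = 9; z_6 = 12.5; h_6 = 5.5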